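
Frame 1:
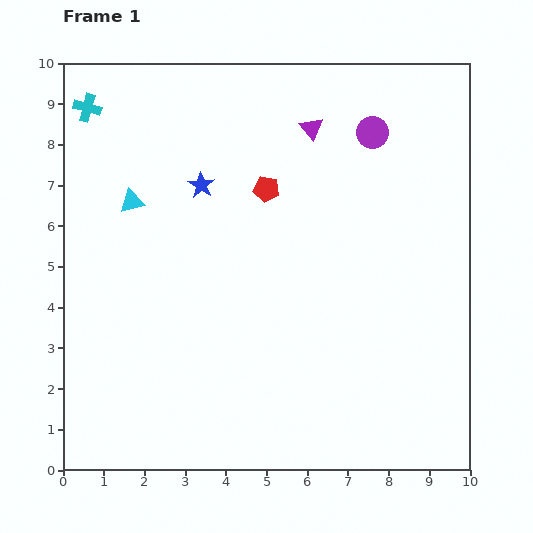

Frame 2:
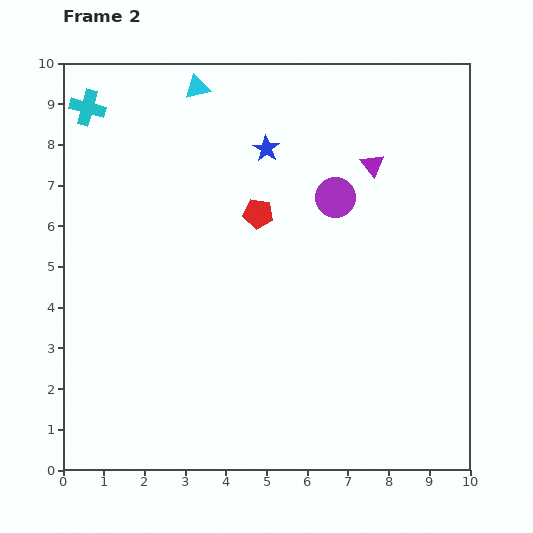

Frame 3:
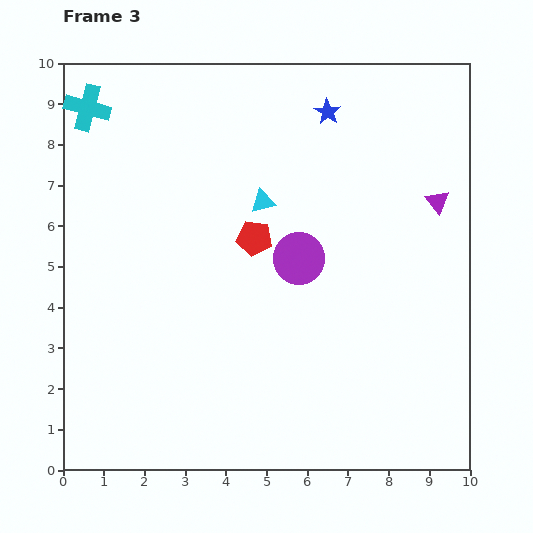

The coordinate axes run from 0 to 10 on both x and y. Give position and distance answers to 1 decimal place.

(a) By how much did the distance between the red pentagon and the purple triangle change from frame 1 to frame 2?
+1.1

Distance in frame 1: 1.9. Distance in frame 2: 3.0.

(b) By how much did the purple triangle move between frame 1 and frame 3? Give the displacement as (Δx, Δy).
(3.1, -1.8)

The purple triangle was at (6.1, 8.4) in frame 1 and (9.2, 6.6) in frame 3.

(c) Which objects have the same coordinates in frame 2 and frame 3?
the cyan cross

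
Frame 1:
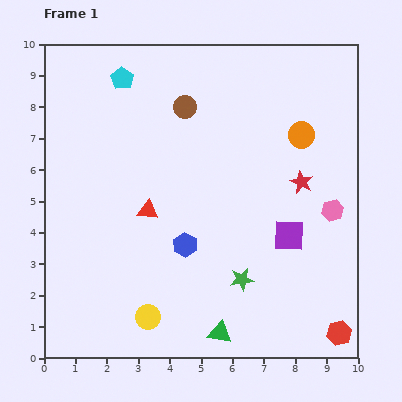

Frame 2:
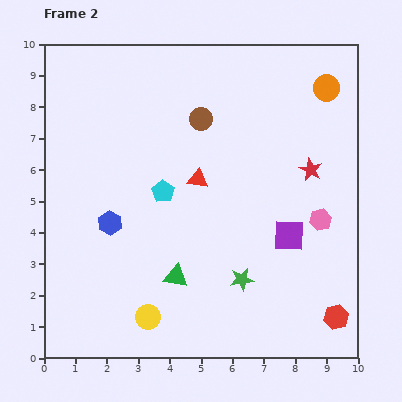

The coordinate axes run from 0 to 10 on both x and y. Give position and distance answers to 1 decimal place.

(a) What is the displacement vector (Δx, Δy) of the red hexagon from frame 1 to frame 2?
(-0.1, 0.5)

The red hexagon was at (9.4, 0.8) in frame 1 and (9.3, 1.3) in frame 2.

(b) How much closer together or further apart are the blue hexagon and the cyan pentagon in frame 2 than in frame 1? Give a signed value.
-3.7

Distance in frame 1: 5.7. Distance in frame 2: 2.0.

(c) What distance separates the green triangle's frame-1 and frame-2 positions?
2.3

The green triangle moved from (5.6, 0.8) to (4.2, 2.6), a distance of √(1.4² + 1.8²) ≈ 2.3.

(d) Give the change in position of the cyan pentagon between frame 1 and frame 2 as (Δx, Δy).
(1.3, -3.6)

The cyan pentagon was at (2.5, 8.9) in frame 1 and (3.8, 5.3) in frame 2.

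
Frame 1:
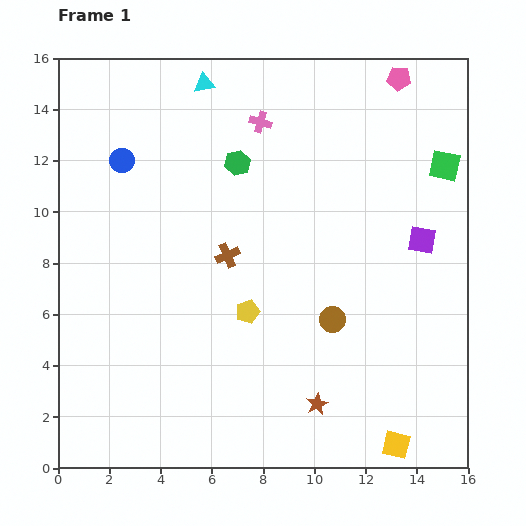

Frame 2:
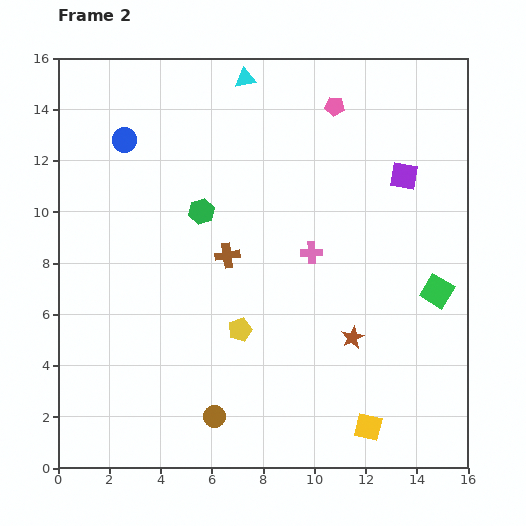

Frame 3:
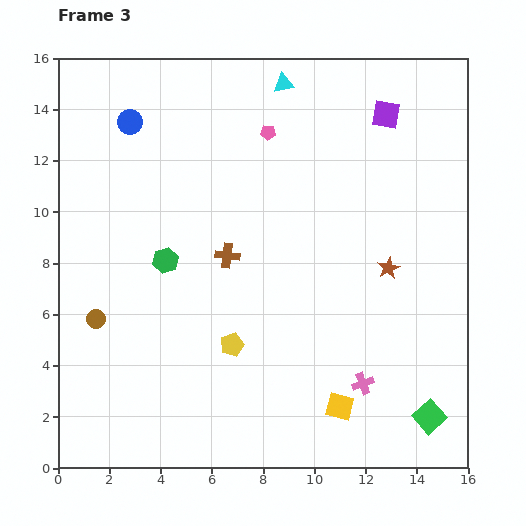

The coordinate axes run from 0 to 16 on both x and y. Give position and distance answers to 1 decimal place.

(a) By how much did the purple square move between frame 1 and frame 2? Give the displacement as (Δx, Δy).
(-0.7, 2.5)

The purple square was at (14.2, 8.9) in frame 1 and (13.5, 11.4) in frame 2.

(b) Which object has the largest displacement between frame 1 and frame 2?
the brown circle

(moved 6.0; next 5.5)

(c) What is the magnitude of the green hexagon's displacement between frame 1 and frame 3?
4.7

The green hexagon moved from (7.0, 11.9) to (4.2, 8.1), a distance of √(2.8² + 3.8²) ≈ 4.7.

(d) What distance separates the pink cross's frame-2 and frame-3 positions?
5.5

The pink cross moved from (9.9, 8.4) to (11.9, 3.3), a distance of √(2.0² + 5.1²) ≈ 5.5.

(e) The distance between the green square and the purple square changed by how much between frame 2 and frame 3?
+7.2

Distance in frame 2: 4.7. Distance in frame 3: 11.9.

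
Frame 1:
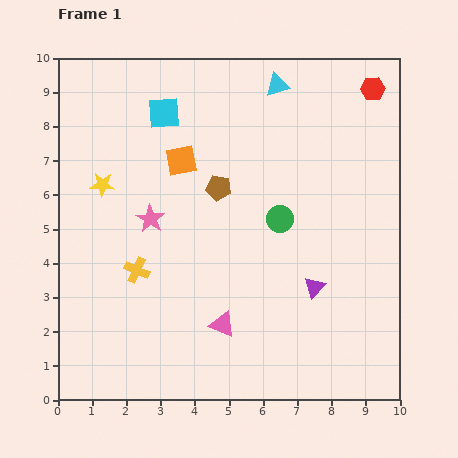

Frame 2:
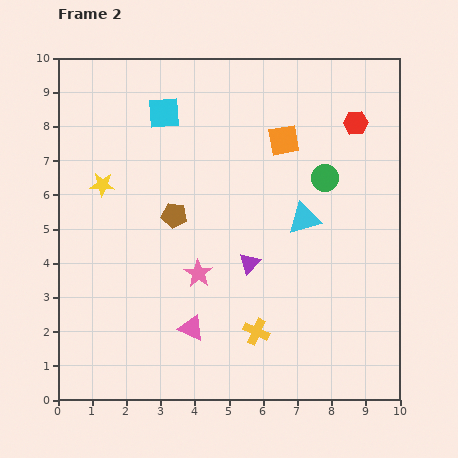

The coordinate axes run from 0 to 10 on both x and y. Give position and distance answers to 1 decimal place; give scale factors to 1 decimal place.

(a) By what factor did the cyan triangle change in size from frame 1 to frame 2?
1.4×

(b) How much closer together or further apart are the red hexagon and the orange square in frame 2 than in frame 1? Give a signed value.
-3.8

Distance in frame 1: 6.0. Distance in frame 2: 2.2.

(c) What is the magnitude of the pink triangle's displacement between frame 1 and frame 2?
0.9

The pink triangle moved from (4.8, 2.2) to (3.9, 2.1), a distance of √(0.9² + 0.1²) ≈ 0.9.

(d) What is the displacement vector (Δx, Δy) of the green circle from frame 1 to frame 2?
(1.3, 1.2)

The green circle was at (6.5, 5.3) in frame 1 and (7.8, 6.5) in frame 2.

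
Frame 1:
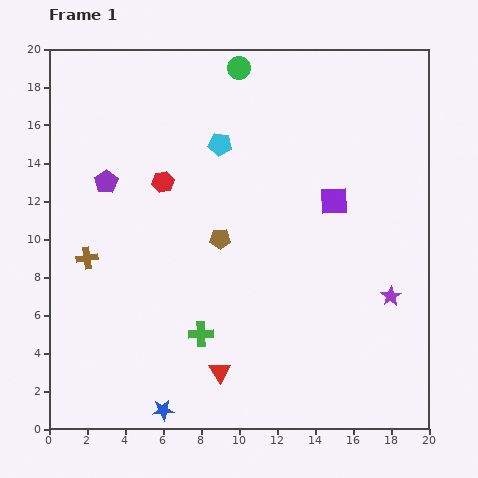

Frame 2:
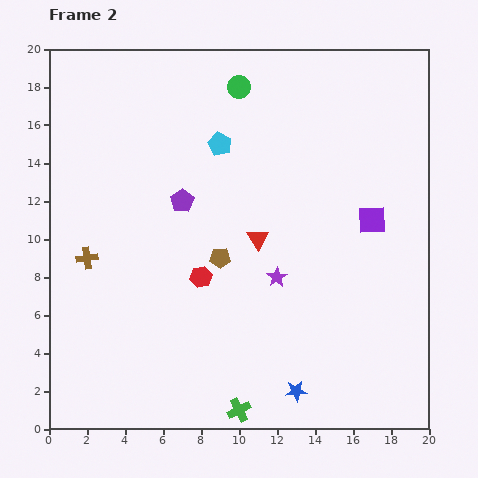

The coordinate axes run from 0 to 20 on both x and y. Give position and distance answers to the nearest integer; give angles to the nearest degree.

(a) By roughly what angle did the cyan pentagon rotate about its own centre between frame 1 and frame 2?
18° clockwise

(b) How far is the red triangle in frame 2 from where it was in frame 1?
7

The red triangle moved from (9, 3) to (11, 10), a distance of √(2² + 7²) ≈ 7.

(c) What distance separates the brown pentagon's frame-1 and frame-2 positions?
1

The brown pentagon moved from (9, 10) to (9, 9), a distance of √(0² + 1²) ≈ 1.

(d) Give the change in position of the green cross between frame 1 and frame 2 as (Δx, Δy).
(2, -4)

The green cross was at (8, 5) in frame 1 and (10, 1) in frame 2.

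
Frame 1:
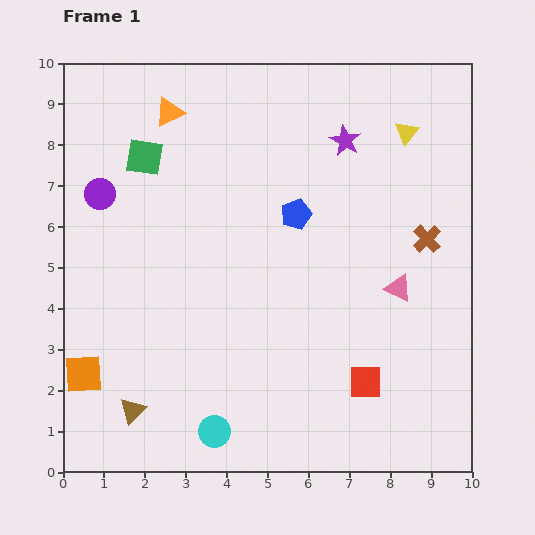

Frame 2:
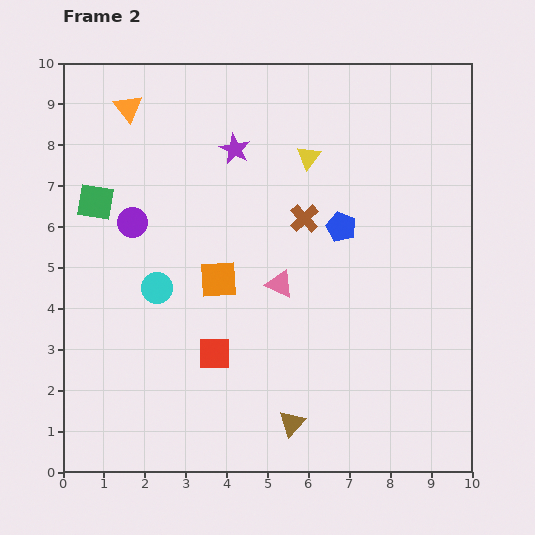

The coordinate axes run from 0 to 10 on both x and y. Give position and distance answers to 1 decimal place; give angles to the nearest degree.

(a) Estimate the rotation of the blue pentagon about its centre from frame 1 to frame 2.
29° counter-clockwise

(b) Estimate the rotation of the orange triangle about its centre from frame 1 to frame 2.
42° counter-clockwise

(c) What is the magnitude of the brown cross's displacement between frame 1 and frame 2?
3.0

The brown cross moved from (8.9, 5.7) to (5.9, 6.2), a distance of √(3.0² + 0.5²) ≈ 3.0.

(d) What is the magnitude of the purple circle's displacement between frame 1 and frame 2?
1.1

The purple circle moved from (0.9, 6.8) to (1.7, 6.1), a distance of √(0.8² + 0.7²) ≈ 1.1.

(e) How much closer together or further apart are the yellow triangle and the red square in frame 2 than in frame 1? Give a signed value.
-0.9

Distance in frame 1: 6.2. Distance in frame 2: 5.3.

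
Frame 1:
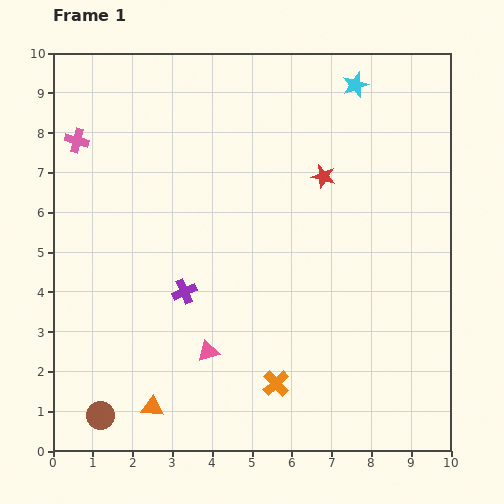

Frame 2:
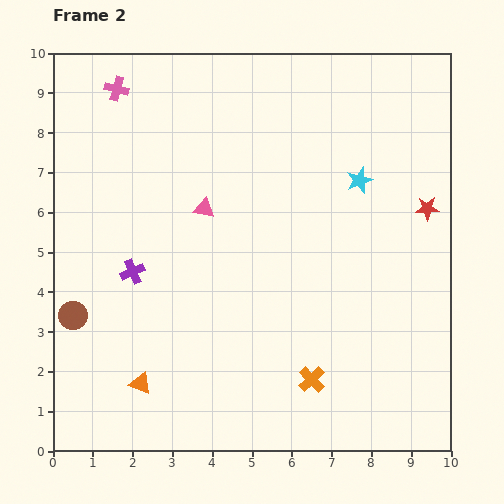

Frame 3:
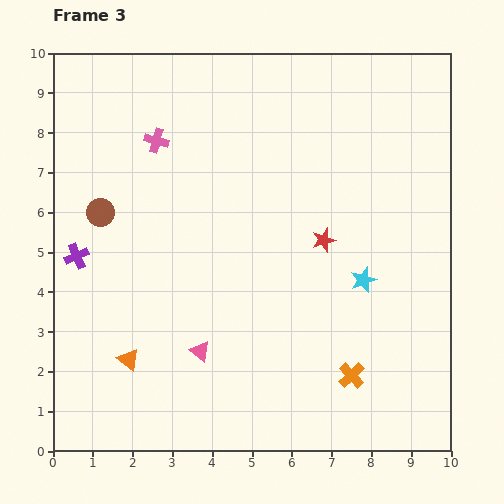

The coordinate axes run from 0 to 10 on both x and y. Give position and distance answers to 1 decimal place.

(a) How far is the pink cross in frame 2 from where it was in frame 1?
1.6

The pink cross moved from (0.6, 7.8) to (1.6, 9.1), a distance of √(1.0² + 1.3²) ≈ 1.6.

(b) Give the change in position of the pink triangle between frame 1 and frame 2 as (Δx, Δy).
(-0.1, 3.6)

The pink triangle was at (3.9, 2.5) in frame 1 and (3.8, 6.1) in frame 2.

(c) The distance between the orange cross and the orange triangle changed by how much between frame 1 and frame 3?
+2.4

Distance in frame 1: 3.2. Distance in frame 3: 5.6.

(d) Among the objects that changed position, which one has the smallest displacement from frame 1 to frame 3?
the pink triangle

(moved 0.2)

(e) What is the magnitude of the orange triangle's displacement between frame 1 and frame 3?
1.3

The orange triangle moved from (2.5, 1.1) to (1.9, 2.3), a distance of √(0.6² + 1.2²) ≈ 1.3.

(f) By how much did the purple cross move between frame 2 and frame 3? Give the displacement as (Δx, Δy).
(-1.4, 0.4)

The purple cross was at (2.0, 4.5) in frame 2 and (0.6, 4.9) in frame 3.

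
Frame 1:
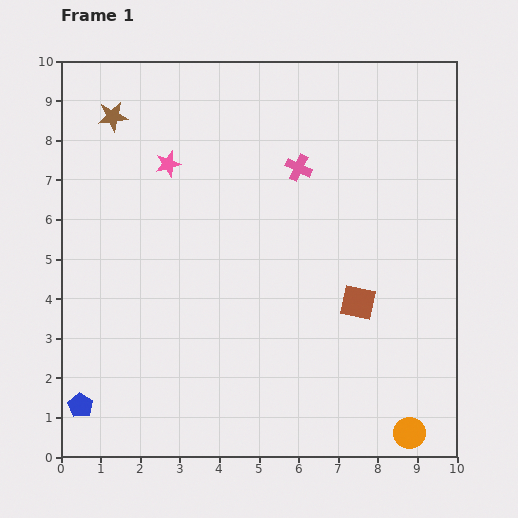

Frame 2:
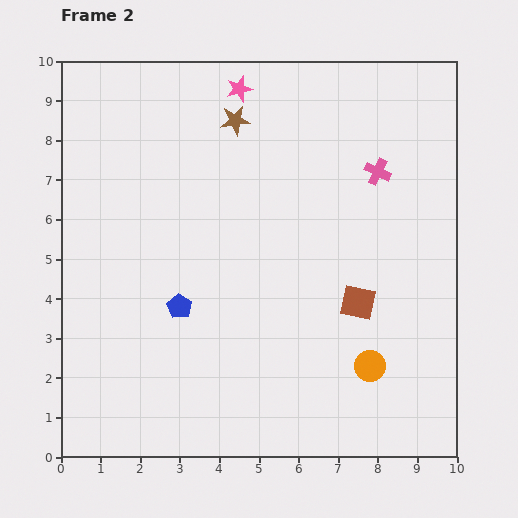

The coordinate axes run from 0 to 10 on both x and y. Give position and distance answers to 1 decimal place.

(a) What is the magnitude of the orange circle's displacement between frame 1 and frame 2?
2.0

The orange circle moved from (8.8, 0.6) to (7.8, 2.3), a distance of √(1.0² + 1.7²) ≈ 2.0.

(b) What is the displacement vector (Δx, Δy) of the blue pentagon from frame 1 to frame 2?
(2.5, 2.5)

The blue pentagon was at (0.5, 1.3) in frame 1 and (3.0, 3.8) in frame 2.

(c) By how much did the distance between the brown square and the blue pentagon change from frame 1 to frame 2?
-3.0

Distance in frame 1: 7.5. Distance in frame 2: 4.5.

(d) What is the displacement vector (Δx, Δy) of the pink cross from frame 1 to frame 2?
(2.0, -0.1)

The pink cross was at (6.0, 7.3) in frame 1 and (8.0, 7.2) in frame 2.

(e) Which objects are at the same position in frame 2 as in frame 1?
the brown square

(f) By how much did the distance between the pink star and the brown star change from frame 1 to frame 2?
-1.0

Distance in frame 1: 1.8. Distance in frame 2: 0.8.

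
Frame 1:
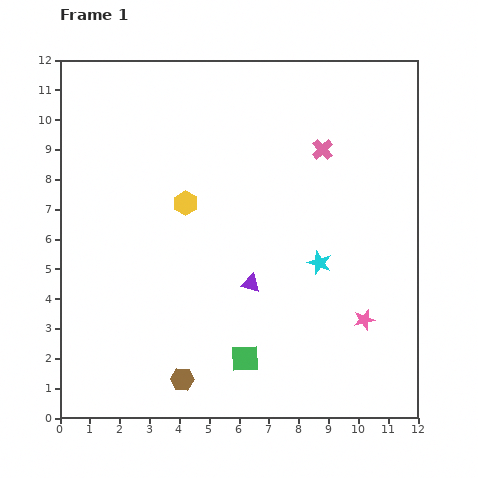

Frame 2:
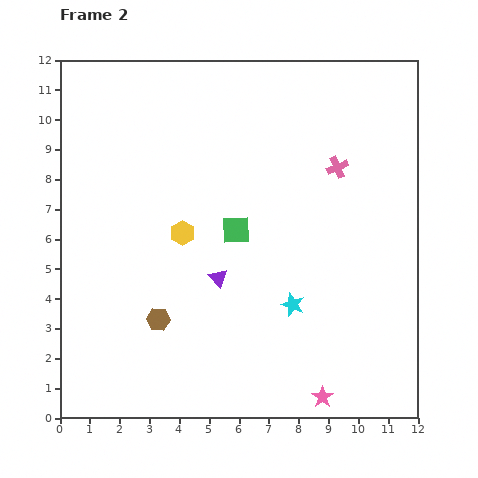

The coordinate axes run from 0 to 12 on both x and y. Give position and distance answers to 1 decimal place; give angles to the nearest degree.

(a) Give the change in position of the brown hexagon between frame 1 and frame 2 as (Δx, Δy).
(-0.8, 2.0)

The brown hexagon was at (4.1, 1.3) in frame 1 and (3.3, 3.3) in frame 2.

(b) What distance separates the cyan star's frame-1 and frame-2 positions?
1.7

The cyan star moved from (8.7, 5.2) to (7.8, 3.8), a distance of √(0.9² + 1.4²) ≈ 1.7.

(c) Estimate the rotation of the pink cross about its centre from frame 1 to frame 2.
20° clockwise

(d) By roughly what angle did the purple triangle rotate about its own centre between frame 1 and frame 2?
31° clockwise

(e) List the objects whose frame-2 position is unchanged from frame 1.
none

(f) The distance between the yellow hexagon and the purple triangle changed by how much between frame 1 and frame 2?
-1.6

Distance in frame 1: 3.5. Distance in frame 2: 1.9.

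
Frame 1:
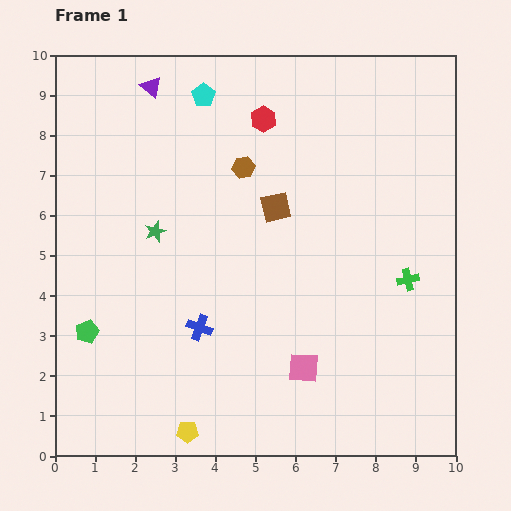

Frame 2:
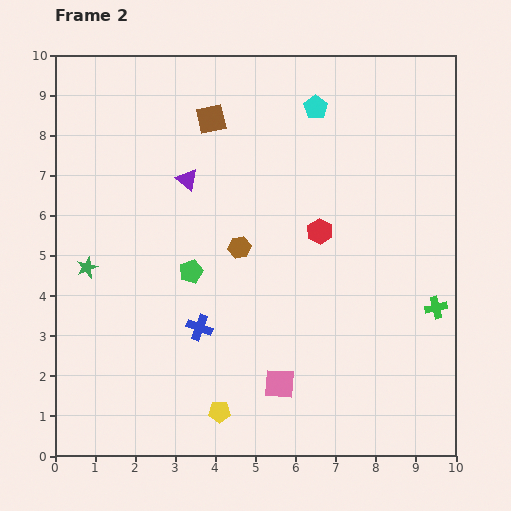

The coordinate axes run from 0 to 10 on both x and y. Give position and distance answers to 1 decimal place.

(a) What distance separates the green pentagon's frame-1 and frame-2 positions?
3.0

The green pentagon moved from (0.8, 3.1) to (3.4, 4.6), a distance of √(2.6² + 1.5²) ≈ 3.0.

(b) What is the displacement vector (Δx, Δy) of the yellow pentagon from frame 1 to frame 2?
(0.8, 0.5)

The yellow pentagon was at (3.3, 0.6) in frame 1 and (4.1, 1.1) in frame 2.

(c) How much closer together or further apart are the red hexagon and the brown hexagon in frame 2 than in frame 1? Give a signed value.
+0.7

Distance in frame 1: 1.3. Distance in frame 2: 2.0.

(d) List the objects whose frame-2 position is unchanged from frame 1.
the blue cross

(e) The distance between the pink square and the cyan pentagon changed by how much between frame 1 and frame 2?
-0.2

Distance in frame 1: 7.2. Distance in frame 2: 7.0.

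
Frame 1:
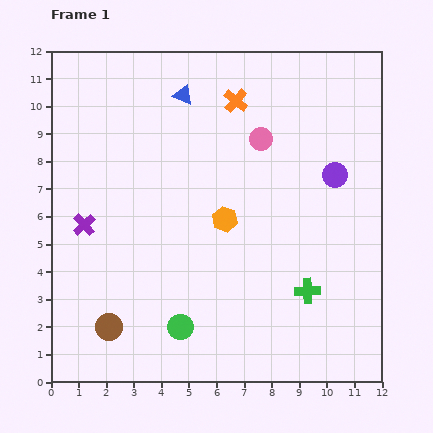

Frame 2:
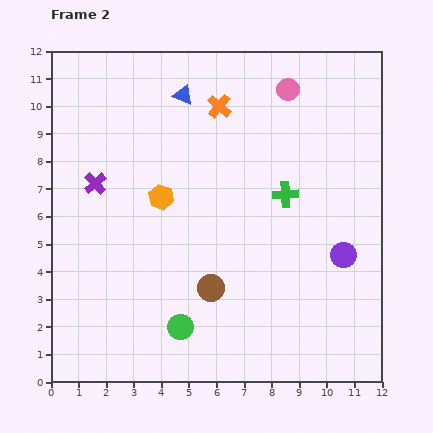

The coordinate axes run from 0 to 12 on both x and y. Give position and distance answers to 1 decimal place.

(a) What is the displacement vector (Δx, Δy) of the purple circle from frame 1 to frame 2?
(0.3, -2.9)

The purple circle was at (10.3, 7.5) in frame 1 and (10.6, 4.6) in frame 2.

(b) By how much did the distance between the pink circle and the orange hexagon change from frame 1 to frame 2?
+2.8

Distance in frame 1: 3.2. Distance in frame 2: 6.0.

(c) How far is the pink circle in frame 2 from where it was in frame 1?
2.1

The pink circle moved from (7.6, 8.8) to (8.6, 10.6), a distance of √(1.0² + 1.8²) ≈ 2.1.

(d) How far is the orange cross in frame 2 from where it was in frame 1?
0.6

The orange cross moved from (6.7, 10.2) to (6.1, 10.0), a distance of √(0.6² + 0.2²) ≈ 0.6.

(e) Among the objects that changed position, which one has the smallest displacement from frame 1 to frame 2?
the orange cross

(moved 0.6)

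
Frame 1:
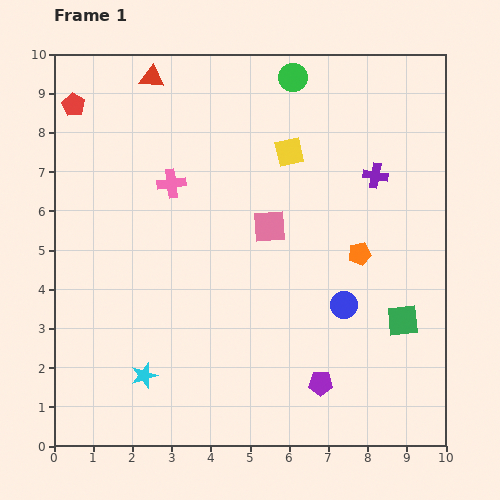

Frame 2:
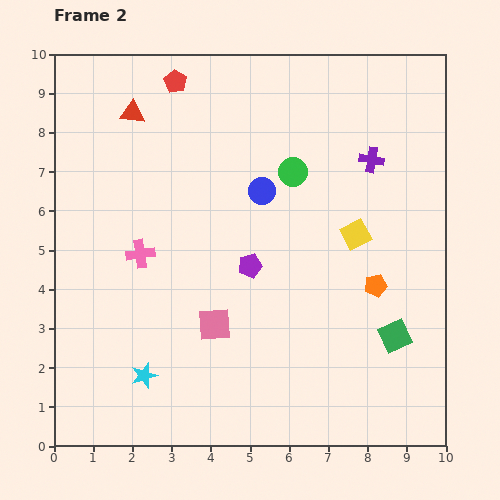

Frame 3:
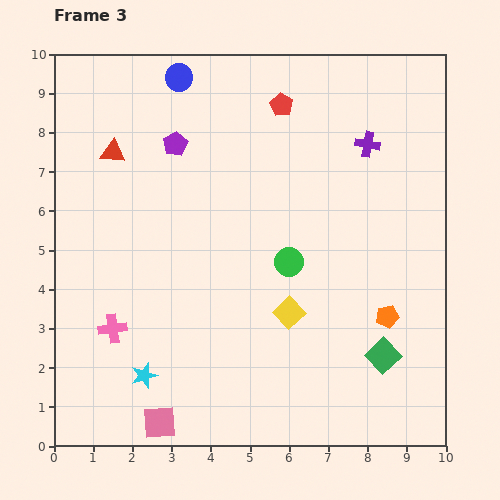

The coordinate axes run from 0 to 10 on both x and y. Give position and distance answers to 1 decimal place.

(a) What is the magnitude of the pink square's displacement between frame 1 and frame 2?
2.9

The pink square moved from (5.5, 5.6) to (4.1, 3.1), a distance of √(1.4² + 2.5²) ≈ 2.9.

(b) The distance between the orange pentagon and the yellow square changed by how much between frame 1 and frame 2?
-1.8

Distance in frame 1: 3.2. Distance in frame 2: 1.4.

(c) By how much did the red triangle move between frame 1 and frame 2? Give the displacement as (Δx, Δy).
(-0.5, -0.9)

The red triangle was at (2.5, 9.4) in frame 1 and (2.0, 8.5) in frame 2.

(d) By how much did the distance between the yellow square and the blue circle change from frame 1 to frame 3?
+2.5

Distance in frame 1: 4.1. Distance in frame 3: 6.6.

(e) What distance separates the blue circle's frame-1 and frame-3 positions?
7.2

The blue circle moved from (7.4, 3.6) to (3.2, 9.4), a distance of √(4.2² + 5.8²) ≈ 7.2.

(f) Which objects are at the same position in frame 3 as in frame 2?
the cyan star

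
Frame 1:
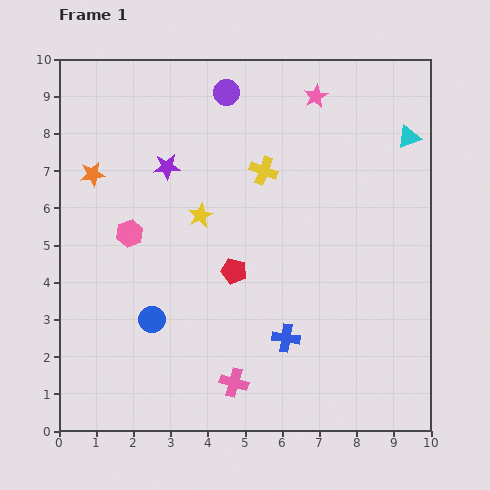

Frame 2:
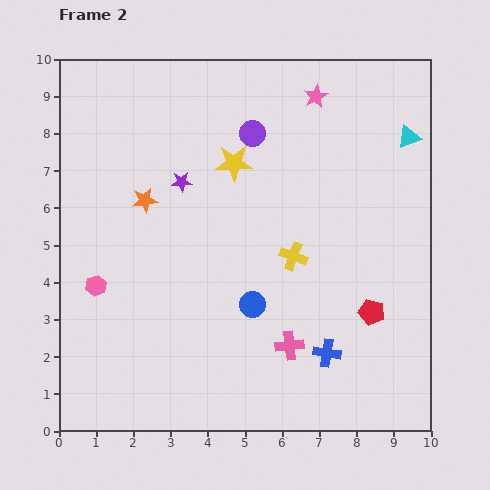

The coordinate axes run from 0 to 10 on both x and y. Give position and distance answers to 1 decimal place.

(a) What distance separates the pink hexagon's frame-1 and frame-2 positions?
1.7

The pink hexagon moved from (1.9, 5.3) to (1.0, 3.9), a distance of √(0.9² + 1.4²) ≈ 1.7.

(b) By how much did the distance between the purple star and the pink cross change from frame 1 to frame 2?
-0.8

Distance in frame 1: 6.1. Distance in frame 2: 5.3.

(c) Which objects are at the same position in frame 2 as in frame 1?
the pink star, the cyan triangle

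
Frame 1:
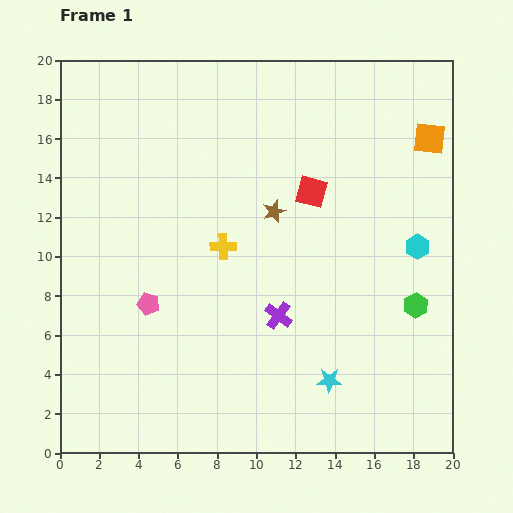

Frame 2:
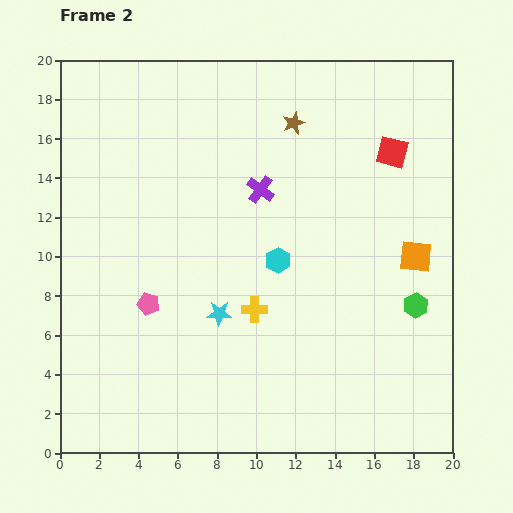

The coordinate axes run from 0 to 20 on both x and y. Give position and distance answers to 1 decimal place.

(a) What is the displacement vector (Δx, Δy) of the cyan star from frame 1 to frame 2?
(-5.6, 3.4)

The cyan star was at (13.7, 3.7) in frame 1 and (8.1, 7.1) in frame 2.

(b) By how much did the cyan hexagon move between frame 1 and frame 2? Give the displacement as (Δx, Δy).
(-7.1, -0.7)

The cyan hexagon was at (18.2, 10.5) in frame 1 and (11.1, 9.8) in frame 2.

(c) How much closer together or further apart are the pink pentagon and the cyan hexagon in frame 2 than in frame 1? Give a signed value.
-7.0

Distance in frame 1: 14.0. Distance in frame 2: 7.0.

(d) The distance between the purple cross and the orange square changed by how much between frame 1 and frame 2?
-3.2

Distance in frame 1: 11.8. Distance in frame 2: 8.6.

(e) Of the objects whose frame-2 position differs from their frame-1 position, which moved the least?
the yellow cross

(moved 3.6)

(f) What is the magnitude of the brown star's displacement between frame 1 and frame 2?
4.6

The brown star moved from (10.9, 12.3) to (11.9, 16.8), a distance of √(1.0² + 4.5²) ≈ 4.6.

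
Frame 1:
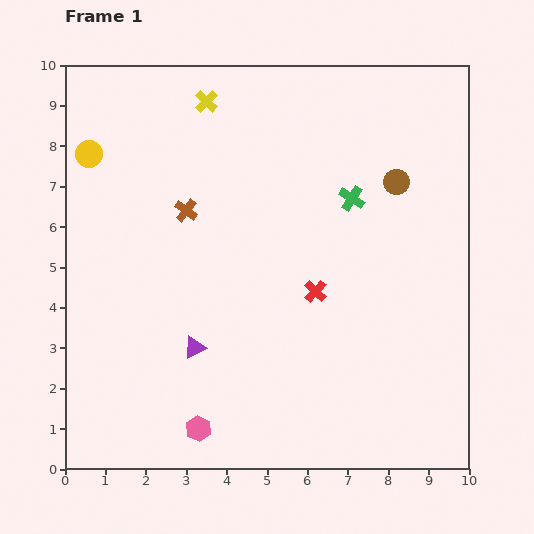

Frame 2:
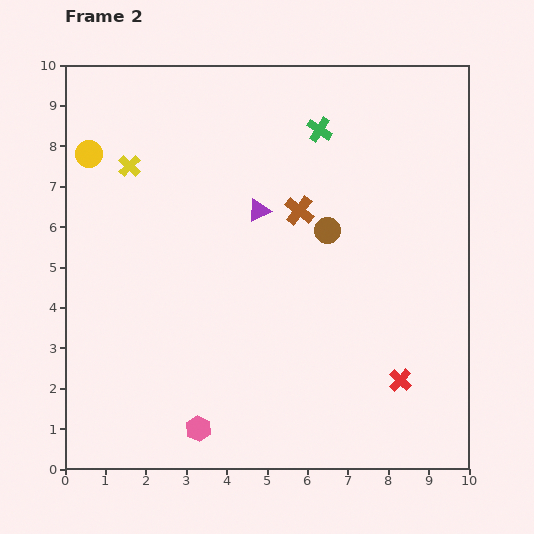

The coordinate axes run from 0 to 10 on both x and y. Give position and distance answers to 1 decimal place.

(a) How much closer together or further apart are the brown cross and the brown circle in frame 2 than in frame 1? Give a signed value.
-4.3

Distance in frame 1: 5.2. Distance in frame 2: 0.9.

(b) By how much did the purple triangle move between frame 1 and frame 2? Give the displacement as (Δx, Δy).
(1.6, 3.4)

The purple triangle was at (3.2, 3.0) in frame 1 and (4.8, 6.4) in frame 2.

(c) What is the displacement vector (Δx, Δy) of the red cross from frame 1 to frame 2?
(2.1, -2.2)

The red cross was at (6.2, 4.4) in frame 1 and (8.3, 2.2) in frame 2.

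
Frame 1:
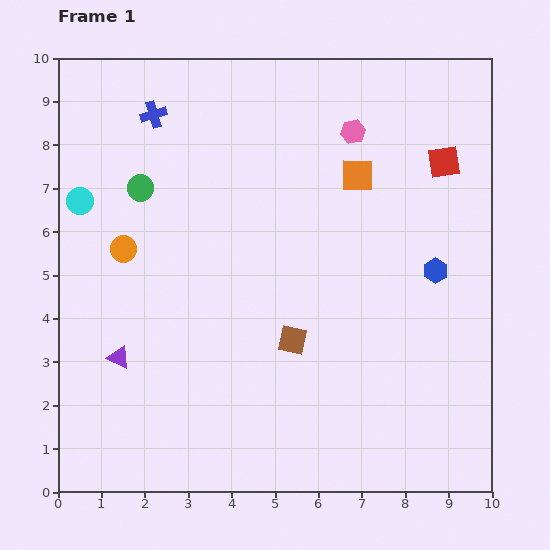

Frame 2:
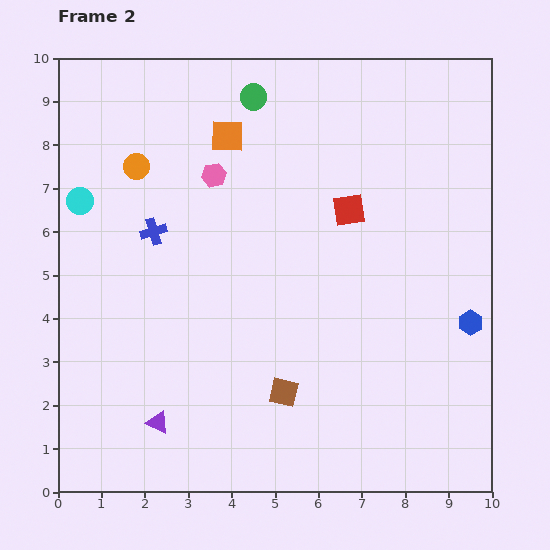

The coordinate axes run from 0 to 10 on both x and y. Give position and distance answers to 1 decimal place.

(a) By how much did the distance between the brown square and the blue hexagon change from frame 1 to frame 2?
+0.9

Distance in frame 1: 3.7. Distance in frame 2: 4.6.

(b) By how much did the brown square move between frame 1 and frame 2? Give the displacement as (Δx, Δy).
(-0.2, -1.2)

The brown square was at (5.4, 3.5) in frame 1 and (5.2, 2.3) in frame 2.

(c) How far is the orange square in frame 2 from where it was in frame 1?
3.1

The orange square moved from (6.9, 7.3) to (3.9, 8.2), a distance of √(3.0² + 0.9²) ≈ 3.1.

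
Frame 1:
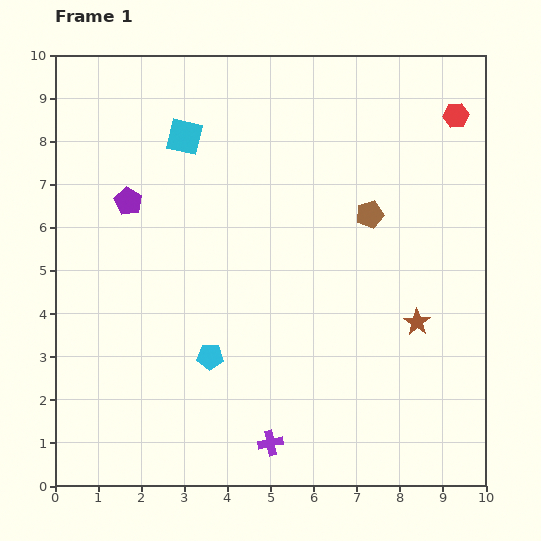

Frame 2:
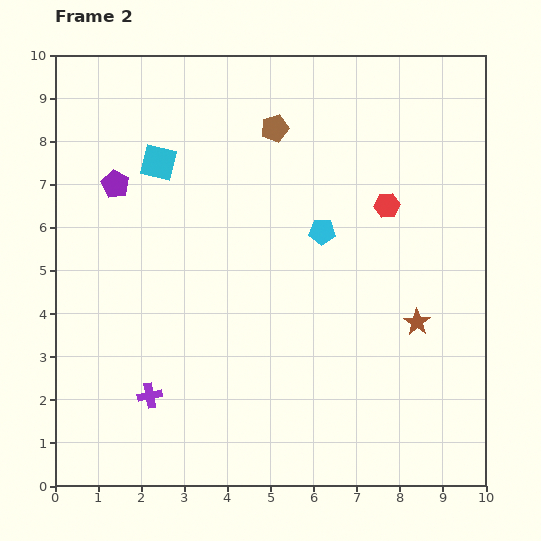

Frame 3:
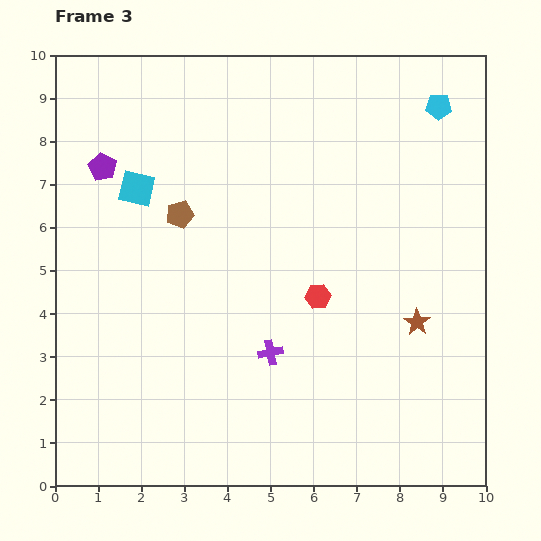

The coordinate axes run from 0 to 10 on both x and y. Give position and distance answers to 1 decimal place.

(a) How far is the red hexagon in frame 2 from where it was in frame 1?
2.6

The red hexagon moved from (9.3, 8.6) to (7.7, 6.5), a distance of √(1.6² + 2.1²) ≈ 2.6.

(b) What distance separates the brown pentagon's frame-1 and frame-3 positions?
4.4

The brown pentagon moved from (7.3, 6.3) to (2.9, 6.3), a distance of √(4.4² + 0.0²) ≈ 4.4.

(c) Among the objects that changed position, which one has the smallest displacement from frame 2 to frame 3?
the purple pentagon

(moved 0.5)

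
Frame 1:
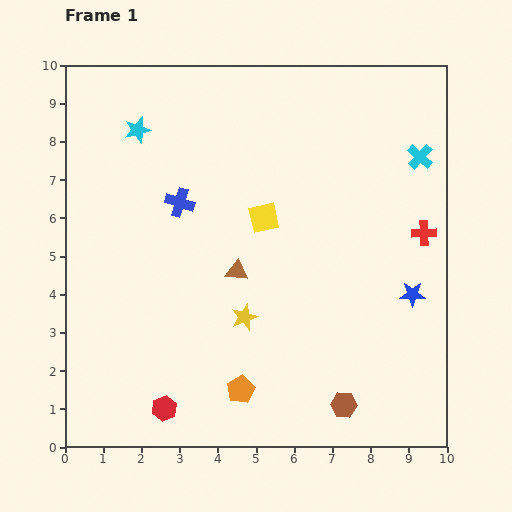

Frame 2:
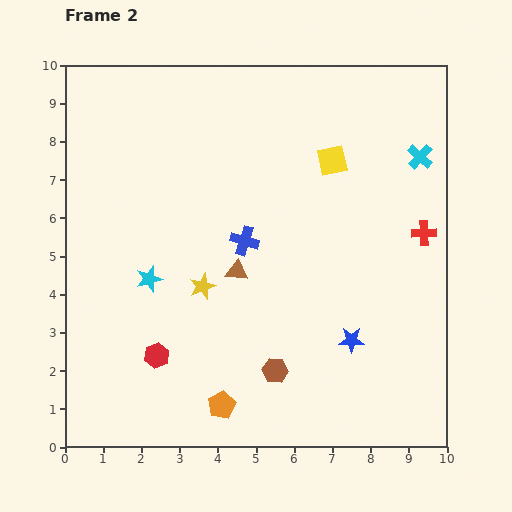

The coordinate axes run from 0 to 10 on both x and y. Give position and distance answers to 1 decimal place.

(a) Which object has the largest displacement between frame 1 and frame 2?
the cyan star

(moved 3.9; next 2.3)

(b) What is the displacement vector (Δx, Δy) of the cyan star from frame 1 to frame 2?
(0.3, -3.9)

The cyan star was at (1.9, 8.3) in frame 1 and (2.2, 4.4) in frame 2.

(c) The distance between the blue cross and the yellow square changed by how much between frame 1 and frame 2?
+0.9

Distance in frame 1: 2.2. Distance in frame 2: 3.1.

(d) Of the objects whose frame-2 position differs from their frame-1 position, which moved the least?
the orange pentagon

(moved 0.6)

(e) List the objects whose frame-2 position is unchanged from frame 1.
the red cross, the cyan cross, the brown triangle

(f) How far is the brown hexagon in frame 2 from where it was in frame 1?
2.0

The brown hexagon moved from (7.3, 1.1) to (5.5, 2.0), a distance of √(1.8² + 0.9²) ≈ 2.0.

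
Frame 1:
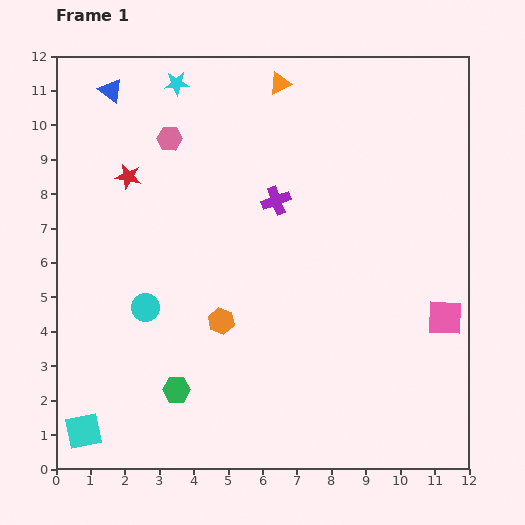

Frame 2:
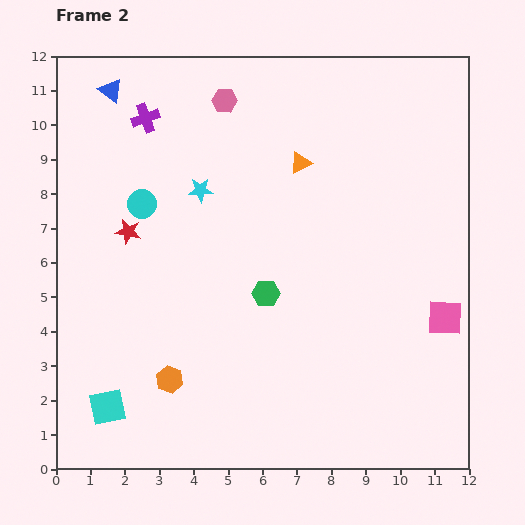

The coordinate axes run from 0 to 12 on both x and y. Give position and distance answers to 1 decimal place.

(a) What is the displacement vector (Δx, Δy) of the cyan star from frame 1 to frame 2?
(0.7, -3.1)

The cyan star was at (3.5, 11.2) in frame 1 and (4.2, 8.1) in frame 2.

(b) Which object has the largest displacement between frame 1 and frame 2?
the purple cross

(moved 4.5; next 3.8)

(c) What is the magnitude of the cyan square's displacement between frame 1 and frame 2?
1.0

The cyan square moved from (0.8, 1.1) to (1.5, 1.8), a distance of √(0.7² + 0.7²) ≈ 1.0.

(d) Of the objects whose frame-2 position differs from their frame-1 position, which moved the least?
the cyan square

(moved 1.0)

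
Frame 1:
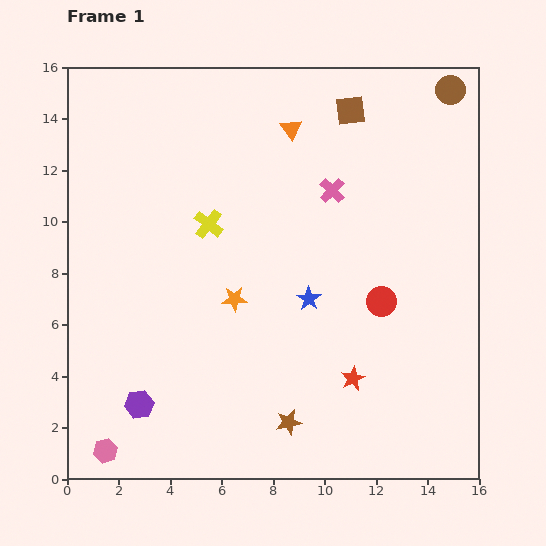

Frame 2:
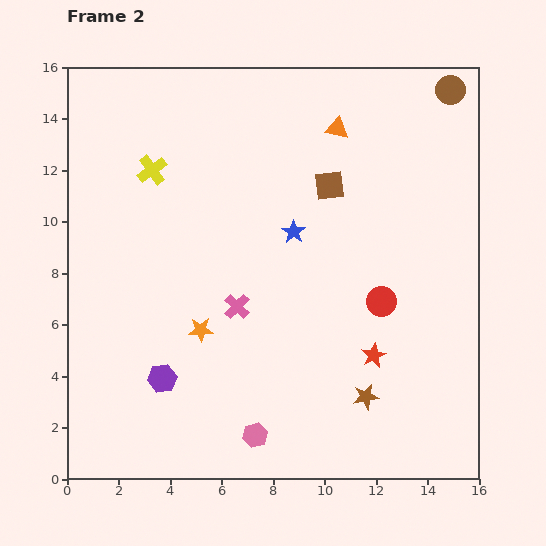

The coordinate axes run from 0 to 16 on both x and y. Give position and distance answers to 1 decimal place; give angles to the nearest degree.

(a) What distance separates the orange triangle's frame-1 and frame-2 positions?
1.8

The orange triangle moved from (8.7, 13.6) to (10.5, 13.6), a distance of √(1.8² + 0.0²) ≈ 1.8.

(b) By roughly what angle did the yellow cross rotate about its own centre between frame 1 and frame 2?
16° clockwise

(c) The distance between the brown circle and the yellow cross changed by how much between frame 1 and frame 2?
+1.3

Distance in frame 1: 10.7. Distance in frame 2: 12.0.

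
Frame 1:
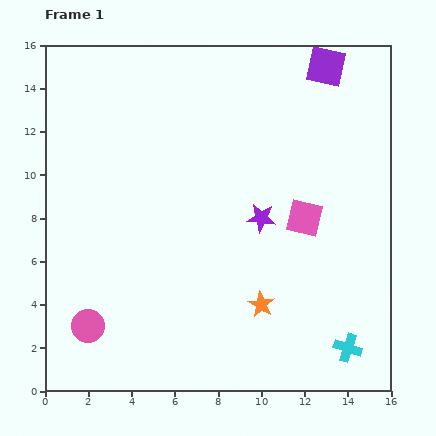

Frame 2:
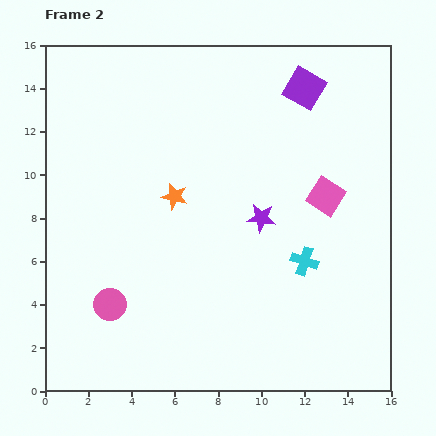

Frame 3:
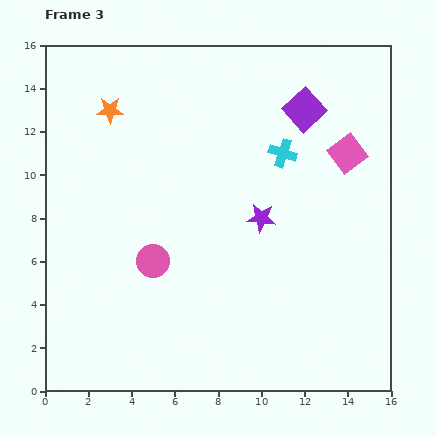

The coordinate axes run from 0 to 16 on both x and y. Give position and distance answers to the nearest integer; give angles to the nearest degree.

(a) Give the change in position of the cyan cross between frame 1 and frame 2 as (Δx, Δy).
(-2, 4)

The cyan cross was at (14, 2) in frame 1 and (12, 6) in frame 2.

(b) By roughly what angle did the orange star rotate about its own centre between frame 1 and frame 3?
30° counter-clockwise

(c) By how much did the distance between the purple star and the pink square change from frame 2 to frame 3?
+2

Distance in frame 2: 3. Distance in frame 3: 5.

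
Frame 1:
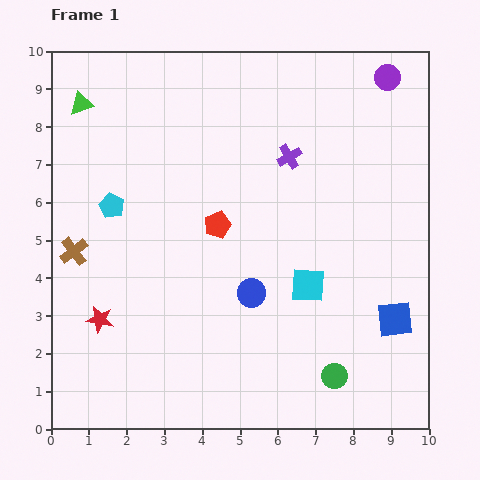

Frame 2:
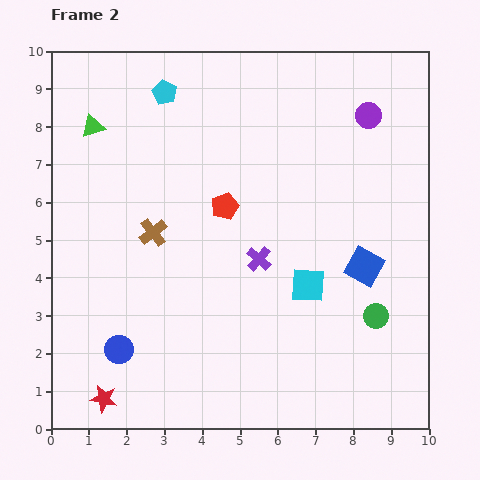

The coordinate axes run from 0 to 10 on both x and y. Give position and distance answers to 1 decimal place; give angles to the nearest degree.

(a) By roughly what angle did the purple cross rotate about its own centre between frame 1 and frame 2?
18° counter-clockwise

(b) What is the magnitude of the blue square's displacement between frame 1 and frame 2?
1.6

The blue square moved from (9.1, 2.9) to (8.3, 4.3), a distance of √(0.8² + 1.4²) ≈ 1.6.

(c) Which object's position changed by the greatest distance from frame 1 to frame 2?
the blue circle

(moved 3.8; next 3.3)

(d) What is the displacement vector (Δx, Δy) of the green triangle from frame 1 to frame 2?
(0.3, -0.6)

The green triangle was at (0.8, 8.6) in frame 1 and (1.1, 8.0) in frame 2.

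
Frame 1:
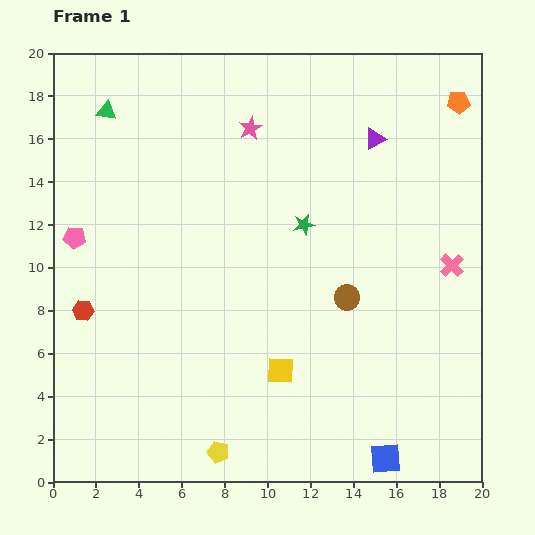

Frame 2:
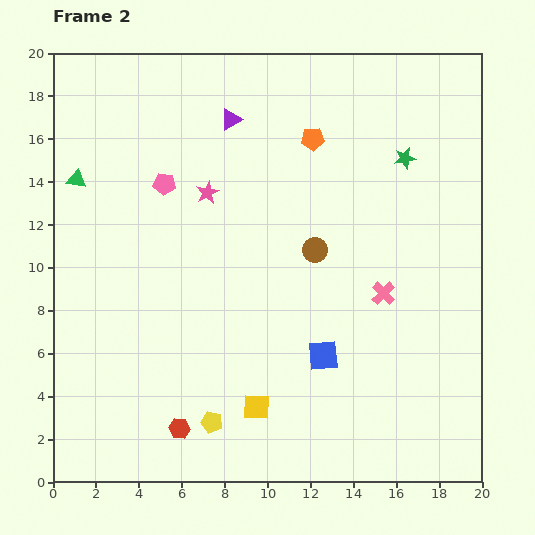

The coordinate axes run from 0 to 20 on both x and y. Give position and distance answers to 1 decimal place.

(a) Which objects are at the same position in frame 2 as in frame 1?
none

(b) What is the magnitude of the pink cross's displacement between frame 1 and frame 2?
3.5

The pink cross moved from (18.6, 10.1) to (15.4, 8.8), a distance of √(3.2² + 1.3²) ≈ 3.5.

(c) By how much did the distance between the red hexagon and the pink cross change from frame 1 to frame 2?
-5.9

Distance in frame 1: 17.3. Distance in frame 2: 11.4.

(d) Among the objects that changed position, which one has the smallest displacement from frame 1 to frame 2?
the yellow pentagon

(moved 1.4)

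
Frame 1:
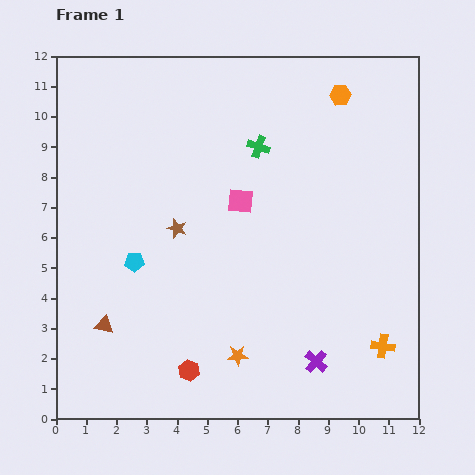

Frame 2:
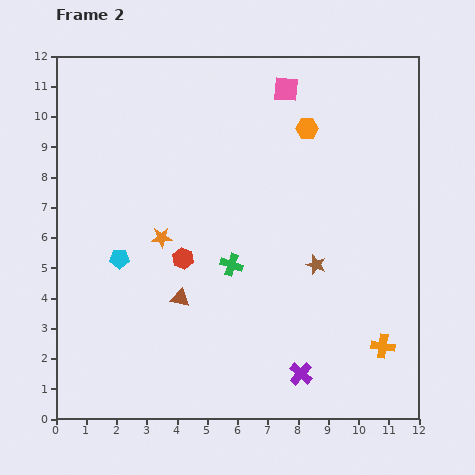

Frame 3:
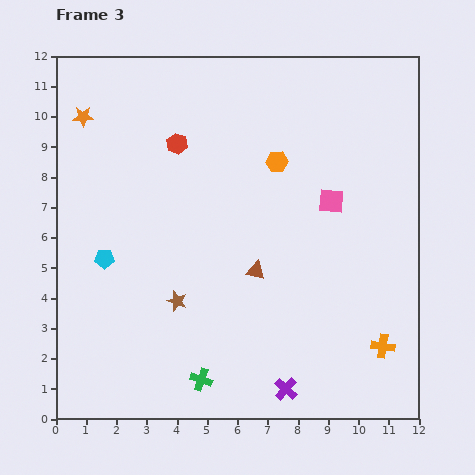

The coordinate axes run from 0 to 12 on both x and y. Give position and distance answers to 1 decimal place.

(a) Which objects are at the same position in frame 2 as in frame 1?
the orange cross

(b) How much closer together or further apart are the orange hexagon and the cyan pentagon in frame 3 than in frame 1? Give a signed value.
-2.2

Distance in frame 1: 8.7. Distance in frame 3: 6.5.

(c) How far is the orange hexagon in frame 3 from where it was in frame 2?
1.5

The orange hexagon moved from (8.3, 9.6) to (7.3, 8.5), a distance of √(1.0² + 1.1²) ≈ 1.5.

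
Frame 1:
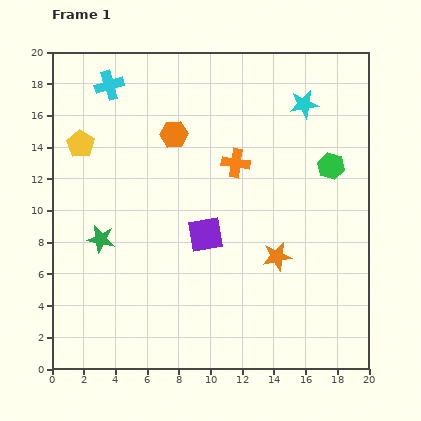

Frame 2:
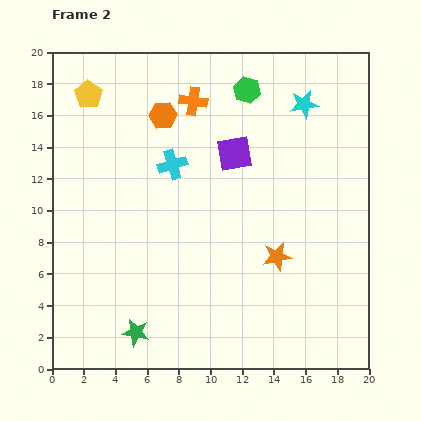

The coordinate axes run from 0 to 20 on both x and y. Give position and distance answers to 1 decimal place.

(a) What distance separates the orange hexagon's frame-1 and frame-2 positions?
1.4

The orange hexagon moved from (7.7, 14.8) to (7.0, 16.0), a distance of √(0.7² + 1.2²) ≈ 1.4.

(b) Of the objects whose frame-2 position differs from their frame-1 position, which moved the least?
the orange hexagon

(moved 1.4)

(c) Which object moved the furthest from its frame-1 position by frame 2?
the green hexagon

(moved 7.2; next 6.4)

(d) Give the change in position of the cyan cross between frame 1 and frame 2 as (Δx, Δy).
(4.0, -5.0)

The cyan cross was at (3.6, 17.9) in frame 1 and (7.6, 12.9) in frame 2.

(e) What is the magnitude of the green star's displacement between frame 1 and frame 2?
6.3

The green star moved from (3.1, 8.2) to (5.3, 2.3), a distance of √(2.2² + 5.9²) ≈ 6.3.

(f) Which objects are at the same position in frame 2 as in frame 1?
the orange star, the cyan star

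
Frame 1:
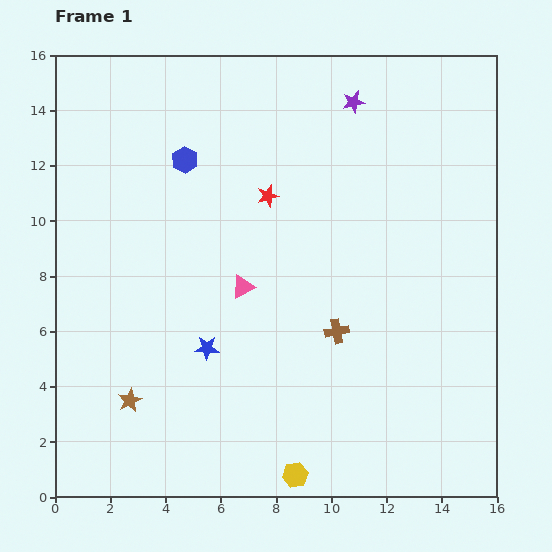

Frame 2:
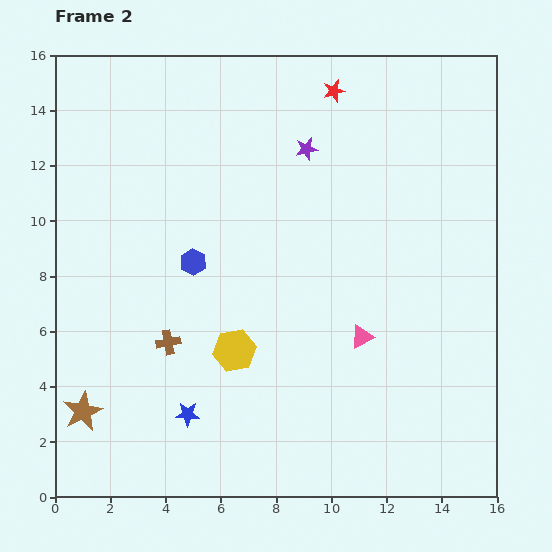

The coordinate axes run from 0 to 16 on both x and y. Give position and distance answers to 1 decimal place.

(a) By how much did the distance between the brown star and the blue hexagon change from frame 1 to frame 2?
-2.2

Distance in frame 1: 8.9. Distance in frame 2: 6.7.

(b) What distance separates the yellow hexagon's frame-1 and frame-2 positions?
5.0

The yellow hexagon moved from (8.7, 0.8) to (6.5, 5.3), a distance of √(2.2² + 4.5²) ≈ 5.0.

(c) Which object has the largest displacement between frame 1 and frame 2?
the brown cross

(moved 6.1; next 5.0)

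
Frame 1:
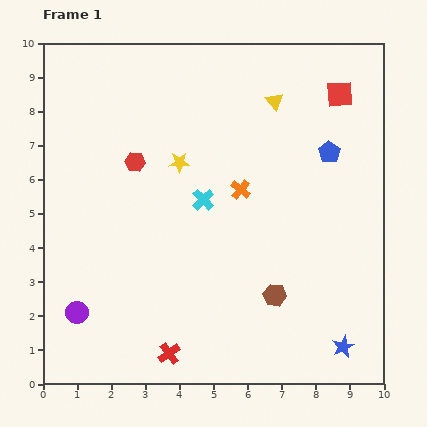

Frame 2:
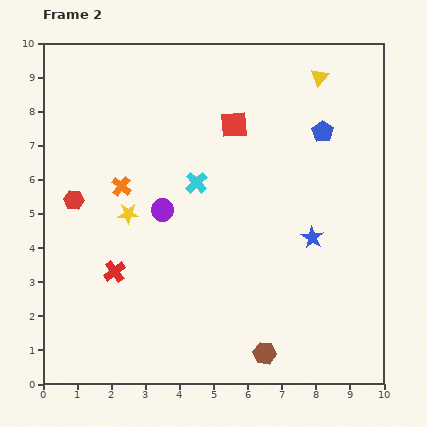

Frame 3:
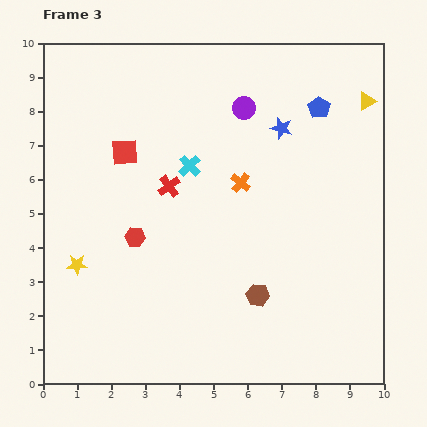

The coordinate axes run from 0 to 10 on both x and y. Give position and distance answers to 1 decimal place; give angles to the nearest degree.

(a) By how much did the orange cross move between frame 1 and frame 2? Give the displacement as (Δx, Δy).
(-3.5, 0.1)

The orange cross was at (5.8, 5.7) in frame 1 and (2.3, 5.8) in frame 2.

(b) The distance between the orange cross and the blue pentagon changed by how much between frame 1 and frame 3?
+0.4

Distance in frame 1: 2.8. Distance in frame 3: 3.2.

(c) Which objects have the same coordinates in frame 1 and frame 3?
none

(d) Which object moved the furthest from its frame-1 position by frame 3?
the purple circle

(moved 7.7; next 6.6)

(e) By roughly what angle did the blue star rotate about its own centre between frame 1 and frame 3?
31° counter-clockwise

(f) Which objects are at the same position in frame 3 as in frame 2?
none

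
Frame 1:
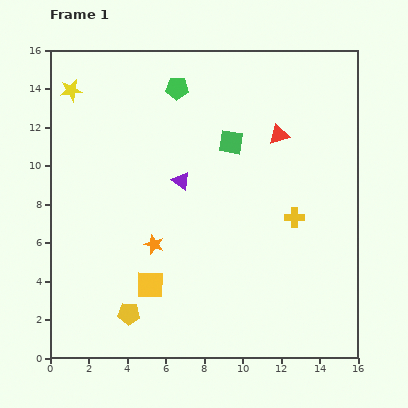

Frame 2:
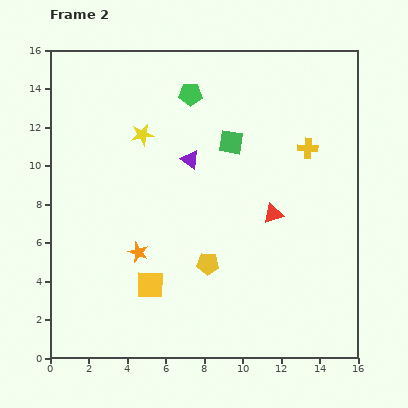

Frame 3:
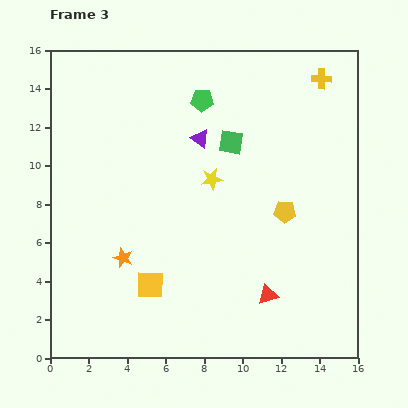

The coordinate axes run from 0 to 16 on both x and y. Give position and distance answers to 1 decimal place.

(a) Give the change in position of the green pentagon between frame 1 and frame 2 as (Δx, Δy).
(0.7, -0.3)

The green pentagon was at (6.6, 14.0) in frame 1 and (7.3, 13.7) in frame 2.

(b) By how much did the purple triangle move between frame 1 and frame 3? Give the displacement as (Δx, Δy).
(1.0, 2.2)

The purple triangle was at (6.8, 9.2) in frame 1 and (7.8, 11.4) in frame 3.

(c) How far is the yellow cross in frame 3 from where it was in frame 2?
3.7

The yellow cross moved from (13.4, 10.9) to (14.1, 14.5), a distance of √(0.7² + 3.6²) ≈ 3.7.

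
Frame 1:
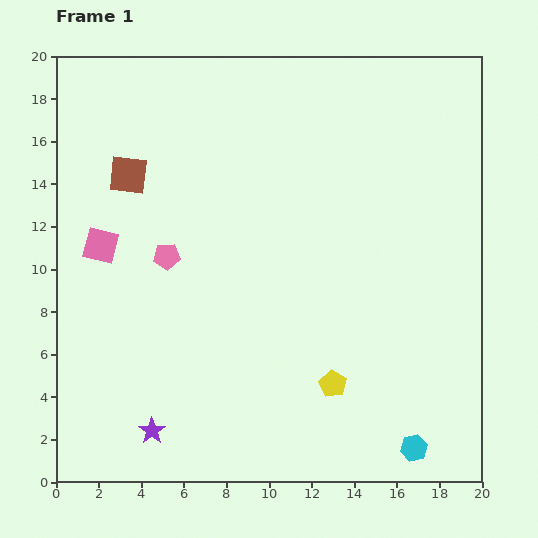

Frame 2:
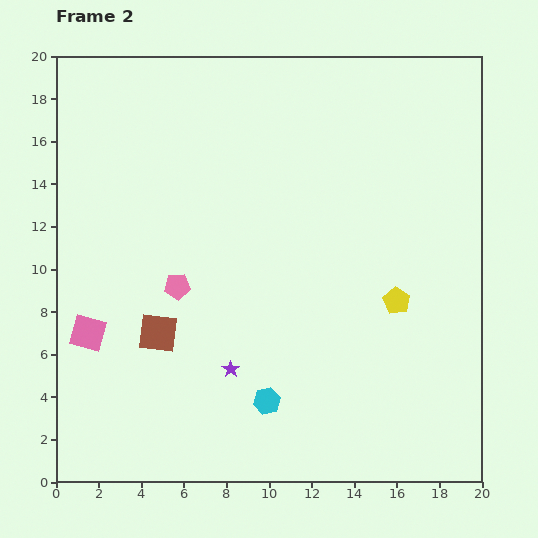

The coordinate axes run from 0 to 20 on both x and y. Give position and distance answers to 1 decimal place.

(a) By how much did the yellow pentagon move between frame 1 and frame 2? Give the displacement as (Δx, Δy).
(3.0, 3.9)

The yellow pentagon was at (13.0, 4.6) in frame 1 and (16.0, 8.5) in frame 2.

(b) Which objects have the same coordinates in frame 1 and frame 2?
none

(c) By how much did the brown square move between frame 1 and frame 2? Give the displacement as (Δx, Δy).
(1.4, -7.4)

The brown square was at (3.4, 14.4) in frame 1 and (4.8, 7.0) in frame 2.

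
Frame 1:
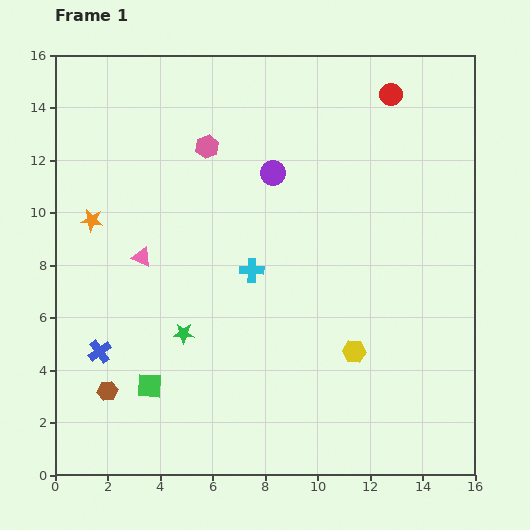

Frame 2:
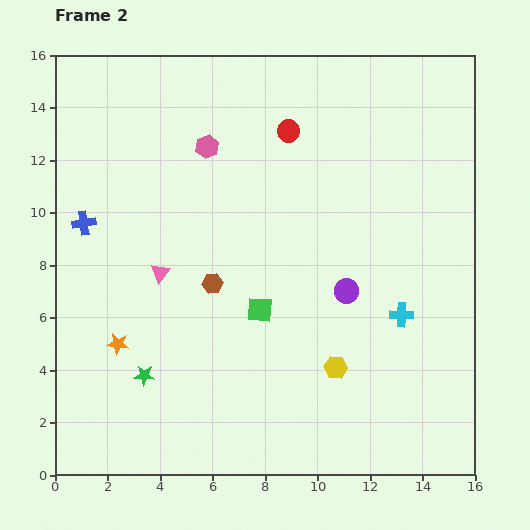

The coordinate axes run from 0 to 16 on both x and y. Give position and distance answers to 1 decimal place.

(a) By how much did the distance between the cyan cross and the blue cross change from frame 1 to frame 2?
+6.0

Distance in frame 1: 6.6. Distance in frame 2: 12.6.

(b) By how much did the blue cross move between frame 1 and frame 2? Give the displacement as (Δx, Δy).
(-0.6, 4.9)

The blue cross was at (1.7, 4.7) in frame 1 and (1.1, 9.6) in frame 2.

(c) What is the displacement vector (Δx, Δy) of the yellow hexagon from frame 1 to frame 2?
(-0.7, -0.6)

The yellow hexagon was at (11.4, 4.7) in frame 1 and (10.7, 4.1) in frame 2.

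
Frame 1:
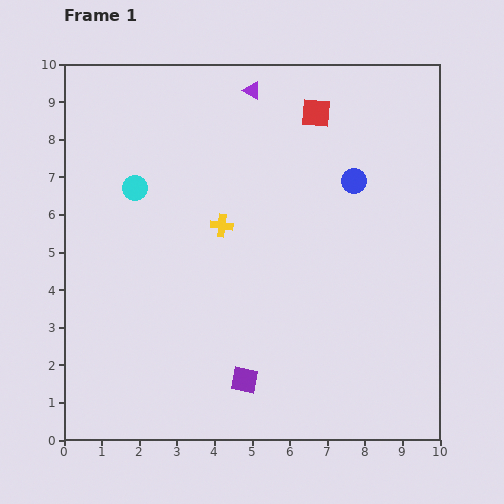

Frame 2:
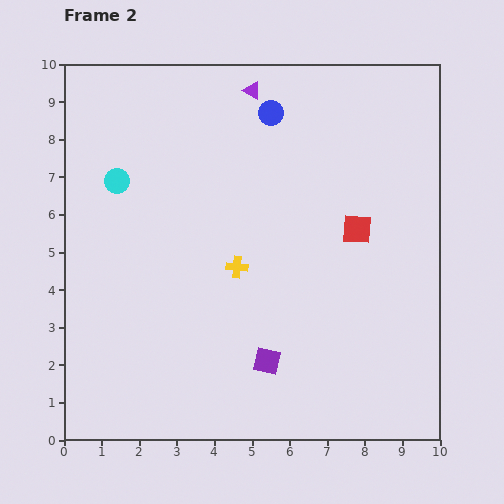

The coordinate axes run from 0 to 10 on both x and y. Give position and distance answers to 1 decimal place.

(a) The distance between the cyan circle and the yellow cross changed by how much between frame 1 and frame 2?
+1.4

Distance in frame 1: 2.5. Distance in frame 2: 3.9.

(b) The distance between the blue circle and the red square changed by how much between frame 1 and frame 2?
+1.8

Distance in frame 1: 2.1. Distance in frame 2: 3.9.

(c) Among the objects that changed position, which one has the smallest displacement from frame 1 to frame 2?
the cyan circle

(moved 0.5)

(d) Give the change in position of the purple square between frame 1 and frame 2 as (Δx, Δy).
(0.6, 0.5)

The purple square was at (4.8, 1.6) in frame 1 and (5.4, 2.1) in frame 2.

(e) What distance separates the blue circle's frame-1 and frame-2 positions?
2.8

The blue circle moved from (7.7, 6.9) to (5.5, 8.7), a distance of √(2.2² + 1.8²) ≈ 2.8.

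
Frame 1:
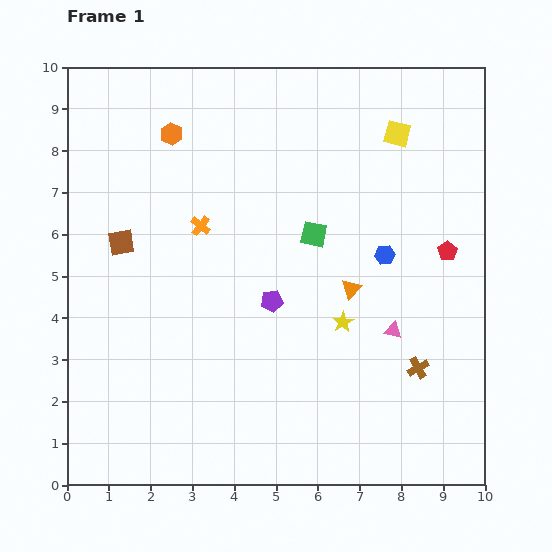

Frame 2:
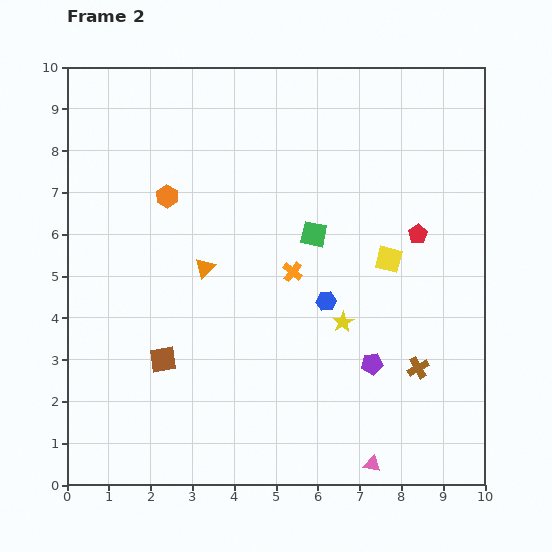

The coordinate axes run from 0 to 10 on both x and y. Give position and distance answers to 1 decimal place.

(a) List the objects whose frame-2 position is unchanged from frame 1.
the yellow star, the brown cross, the green square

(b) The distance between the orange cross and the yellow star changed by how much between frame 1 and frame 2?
-2.4

Distance in frame 1: 4.1. Distance in frame 2: 1.7.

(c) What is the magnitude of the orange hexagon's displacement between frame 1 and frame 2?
1.5

The orange hexagon moved from (2.5, 8.4) to (2.4, 6.9), a distance of √(0.1² + 1.5²) ≈ 1.5.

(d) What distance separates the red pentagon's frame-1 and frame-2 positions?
0.8

The red pentagon moved from (9.1, 5.6) to (8.4, 6.0), a distance of √(0.7² + 0.4²) ≈ 0.8.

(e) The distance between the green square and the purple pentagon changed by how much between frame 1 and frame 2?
+1.5

Distance in frame 1: 1.9. Distance in frame 2: 3.4.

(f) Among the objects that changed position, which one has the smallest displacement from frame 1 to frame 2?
the red pentagon

(moved 0.8)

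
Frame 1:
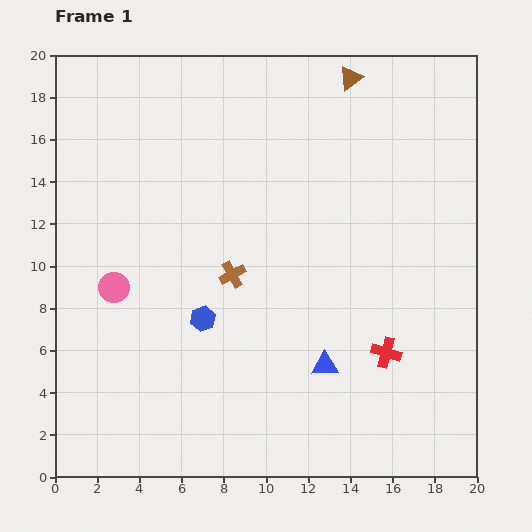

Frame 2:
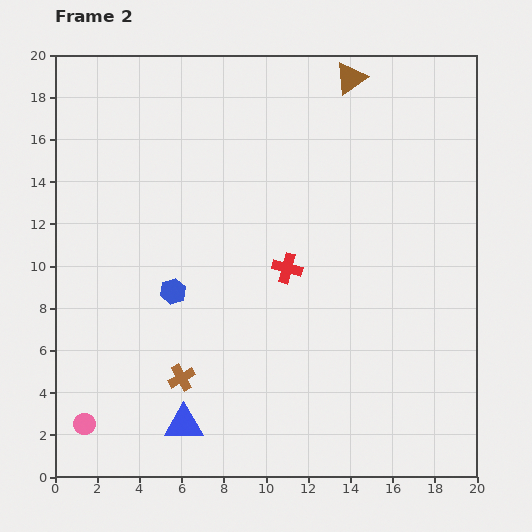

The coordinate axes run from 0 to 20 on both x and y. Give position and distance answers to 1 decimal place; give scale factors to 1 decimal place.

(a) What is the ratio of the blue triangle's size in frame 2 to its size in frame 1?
1.4×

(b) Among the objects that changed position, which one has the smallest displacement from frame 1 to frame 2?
the blue hexagon

(moved 1.9)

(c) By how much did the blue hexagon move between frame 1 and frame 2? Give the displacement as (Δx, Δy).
(-1.4, 1.3)

The blue hexagon was at (7.0, 7.5) in frame 1 and (5.6, 8.8) in frame 2.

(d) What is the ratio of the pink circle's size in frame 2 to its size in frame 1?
0.7×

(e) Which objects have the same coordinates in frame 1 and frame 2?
the brown triangle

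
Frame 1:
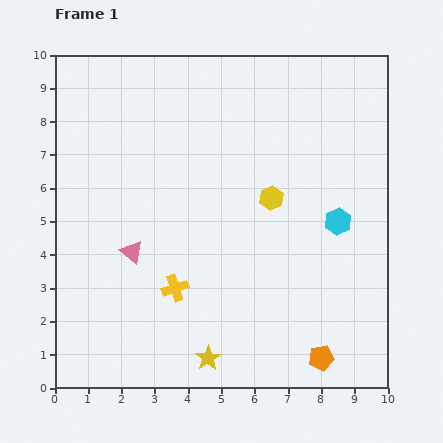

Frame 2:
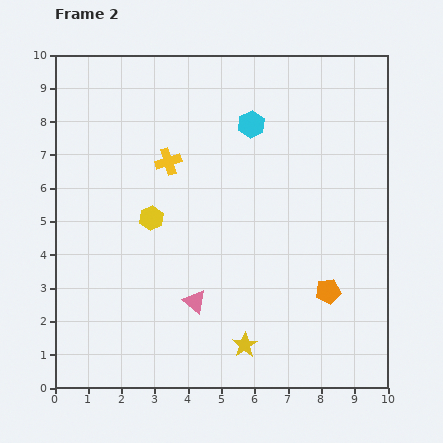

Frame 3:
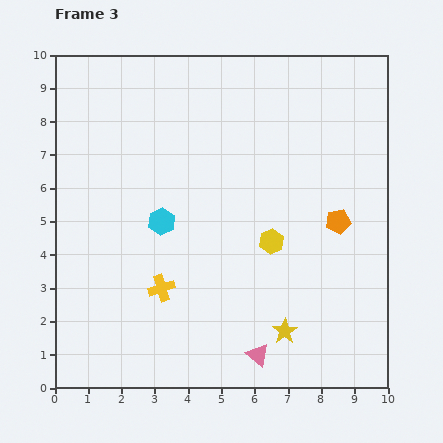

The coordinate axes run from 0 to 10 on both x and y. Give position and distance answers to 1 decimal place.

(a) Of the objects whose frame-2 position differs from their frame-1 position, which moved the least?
the yellow star

(moved 1.2)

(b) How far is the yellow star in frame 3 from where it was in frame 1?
2.4

The yellow star moved from (4.6, 0.9) to (6.9, 1.7), a distance of √(2.3² + 0.8²) ≈ 2.4.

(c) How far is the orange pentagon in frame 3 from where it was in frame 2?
2.1

The orange pentagon moved from (8.2, 2.9) to (8.5, 5.0), a distance of √(0.3² + 2.1²) ≈ 2.1.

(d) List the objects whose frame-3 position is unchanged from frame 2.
none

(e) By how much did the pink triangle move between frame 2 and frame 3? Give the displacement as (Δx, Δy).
(1.9, -1.6)

The pink triangle was at (4.2, 2.6) in frame 2 and (6.1, 1.0) in frame 3.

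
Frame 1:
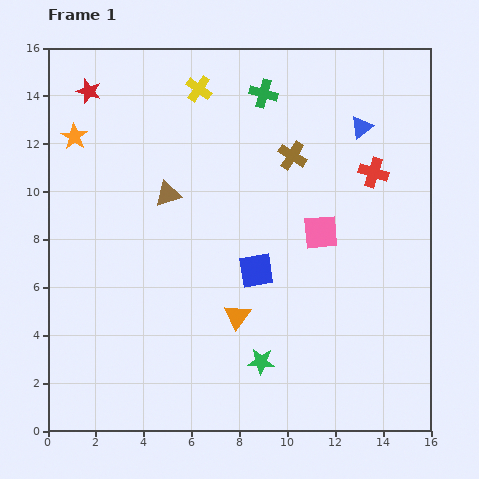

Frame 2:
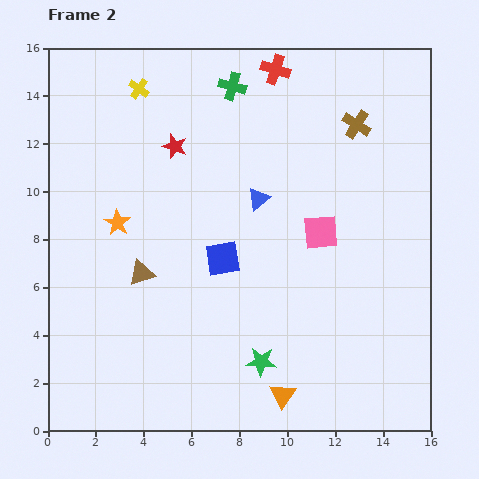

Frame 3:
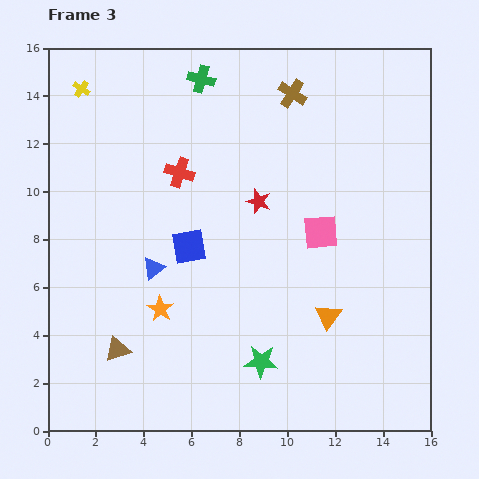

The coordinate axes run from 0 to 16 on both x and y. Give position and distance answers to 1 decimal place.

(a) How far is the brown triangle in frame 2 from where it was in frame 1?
3.5

The brown triangle moved from (5.0, 9.9) to (3.9, 6.6), a distance of √(1.1² + 3.3²) ≈ 3.5.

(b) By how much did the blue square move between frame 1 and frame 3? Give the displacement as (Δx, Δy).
(-2.8, 1.0)

The blue square was at (8.7, 6.7) in frame 1 and (5.9, 7.7) in frame 3.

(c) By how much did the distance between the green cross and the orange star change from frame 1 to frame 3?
+1.6

Distance in frame 1: 8.1. Distance in frame 3: 9.7.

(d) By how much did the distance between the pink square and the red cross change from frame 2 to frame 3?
-0.7

Distance in frame 2: 7.1. Distance in frame 3: 6.4.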